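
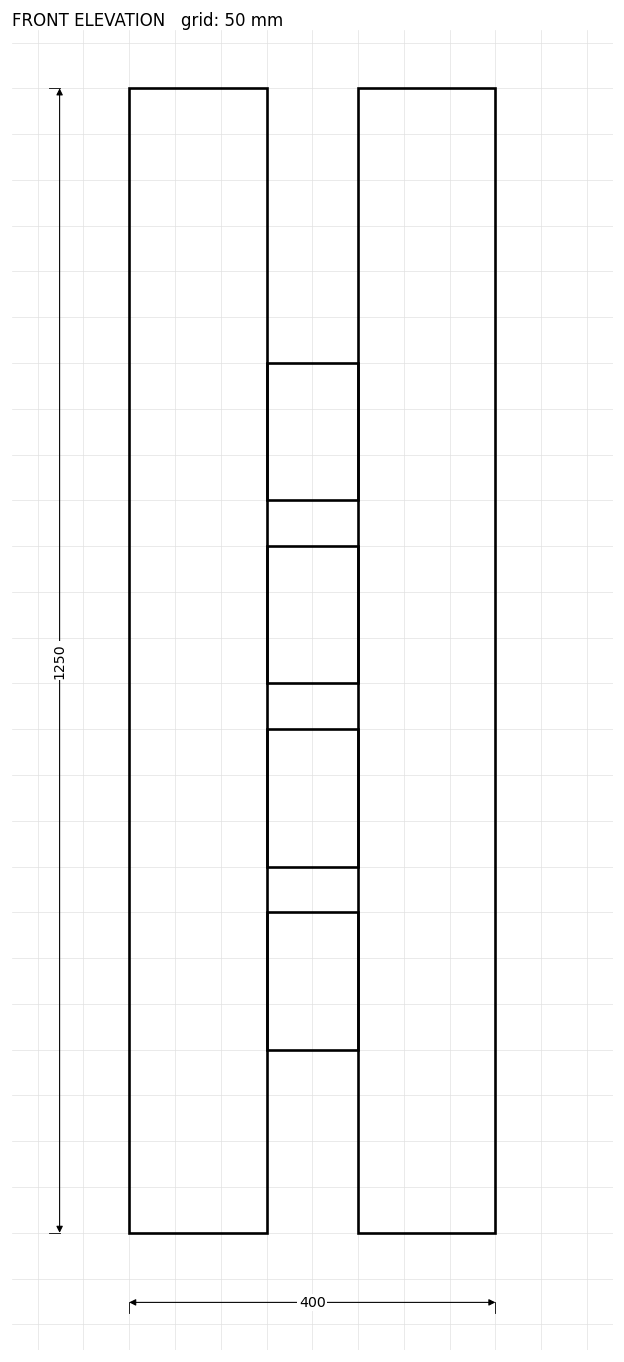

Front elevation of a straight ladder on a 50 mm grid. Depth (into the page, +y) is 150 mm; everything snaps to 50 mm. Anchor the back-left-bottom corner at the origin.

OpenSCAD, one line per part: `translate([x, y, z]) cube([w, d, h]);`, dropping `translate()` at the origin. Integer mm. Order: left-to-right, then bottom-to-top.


cube([150, 150, 1250]);
translate([150, 0, 200]) cube([100, 150, 150]);
translate([150, 0, 400]) cube([100, 150, 150]);
translate([150, 0, 600]) cube([100, 150, 150]);
translate([150, 0, 800]) cube([100, 150, 150]);
translate([250, 0, 0]) cube([150, 150, 1250]);


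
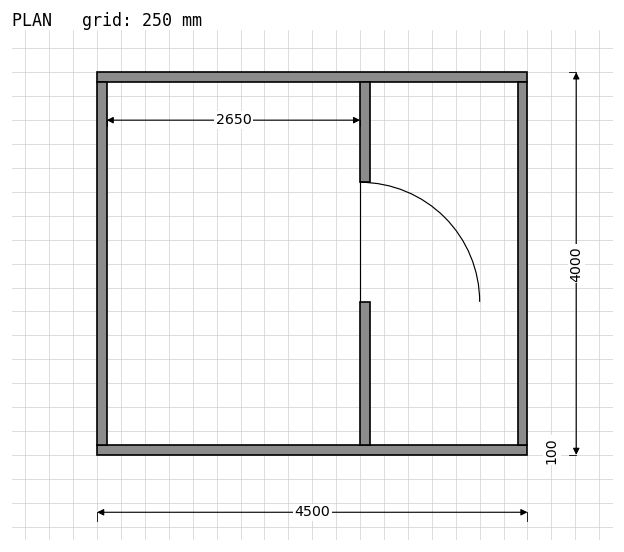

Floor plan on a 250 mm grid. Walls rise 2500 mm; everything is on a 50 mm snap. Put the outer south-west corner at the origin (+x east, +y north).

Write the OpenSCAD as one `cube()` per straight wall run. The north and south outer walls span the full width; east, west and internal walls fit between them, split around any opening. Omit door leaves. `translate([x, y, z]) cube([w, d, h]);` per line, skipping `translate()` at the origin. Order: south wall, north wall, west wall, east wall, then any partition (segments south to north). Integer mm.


cube([4500, 100, 2500]);
translate([0, 3900, 0]) cube([4500, 100, 2500]);
translate([0, 100, 0]) cube([100, 3800, 2500]);
translate([4400, 100, 0]) cube([100, 3800, 2500]);
translate([2750, 100, 0]) cube([100, 1500, 2500]);
translate([2750, 2850, 0]) cube([100, 1050, 2500]);


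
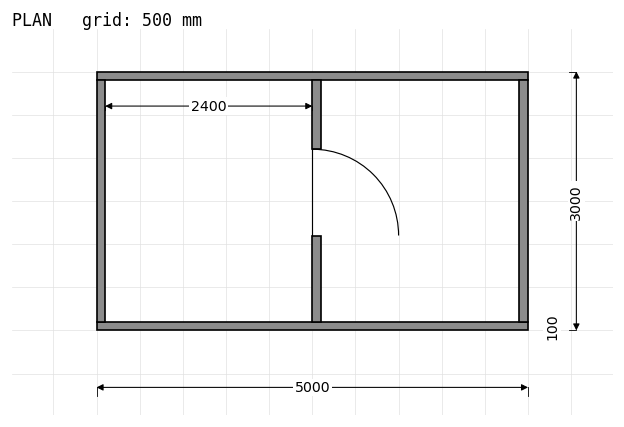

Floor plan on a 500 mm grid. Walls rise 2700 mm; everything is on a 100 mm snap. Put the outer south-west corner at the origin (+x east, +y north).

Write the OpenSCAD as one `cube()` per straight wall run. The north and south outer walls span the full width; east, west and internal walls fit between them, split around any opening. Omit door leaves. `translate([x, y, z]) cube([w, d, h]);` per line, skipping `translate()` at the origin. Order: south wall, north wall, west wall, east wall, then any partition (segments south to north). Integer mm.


cube([5000, 100, 2700]);
translate([0, 2900, 0]) cube([5000, 100, 2700]);
translate([0, 100, 0]) cube([100, 2800, 2700]);
translate([4900, 100, 0]) cube([100, 2800, 2700]);
translate([2500, 100, 0]) cube([100, 1000, 2700]);
translate([2500, 2100, 0]) cube([100, 800, 2700]);


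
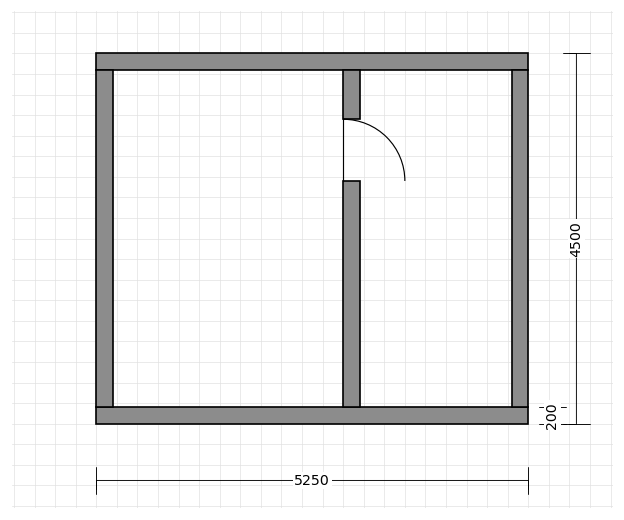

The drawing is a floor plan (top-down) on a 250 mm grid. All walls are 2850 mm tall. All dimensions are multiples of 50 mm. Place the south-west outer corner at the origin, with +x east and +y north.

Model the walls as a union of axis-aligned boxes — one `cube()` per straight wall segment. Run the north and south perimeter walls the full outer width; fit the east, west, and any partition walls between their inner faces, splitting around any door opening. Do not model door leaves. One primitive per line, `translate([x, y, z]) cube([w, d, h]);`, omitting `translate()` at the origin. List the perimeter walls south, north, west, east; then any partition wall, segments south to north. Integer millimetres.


cube([5250, 200, 2850]);
translate([0, 4300, 0]) cube([5250, 200, 2850]);
translate([0, 200, 0]) cube([200, 4100, 2850]);
translate([5050, 200, 0]) cube([200, 4100, 2850]);
translate([3000, 200, 0]) cube([200, 2750, 2850]);
translate([3000, 3700, 0]) cube([200, 600, 2850]);


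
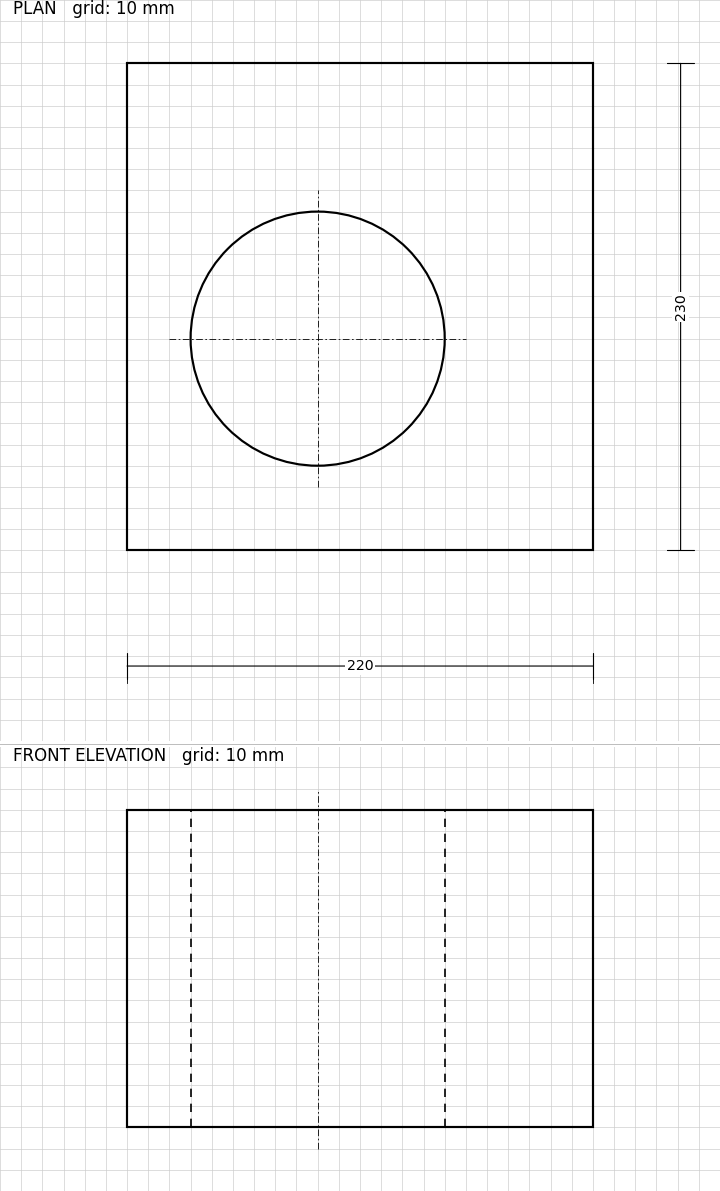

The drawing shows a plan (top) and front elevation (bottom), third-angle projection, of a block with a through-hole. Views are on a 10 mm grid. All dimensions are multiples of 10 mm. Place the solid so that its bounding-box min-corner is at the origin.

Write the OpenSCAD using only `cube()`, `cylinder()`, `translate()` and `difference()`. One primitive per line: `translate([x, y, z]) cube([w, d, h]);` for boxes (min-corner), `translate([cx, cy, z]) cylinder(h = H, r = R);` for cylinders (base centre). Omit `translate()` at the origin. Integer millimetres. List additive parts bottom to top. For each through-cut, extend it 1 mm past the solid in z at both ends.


difference() {
  cube([220, 230, 150]);
  translate([90, 100, -1]) cylinder(h = 152, r = 60);
}


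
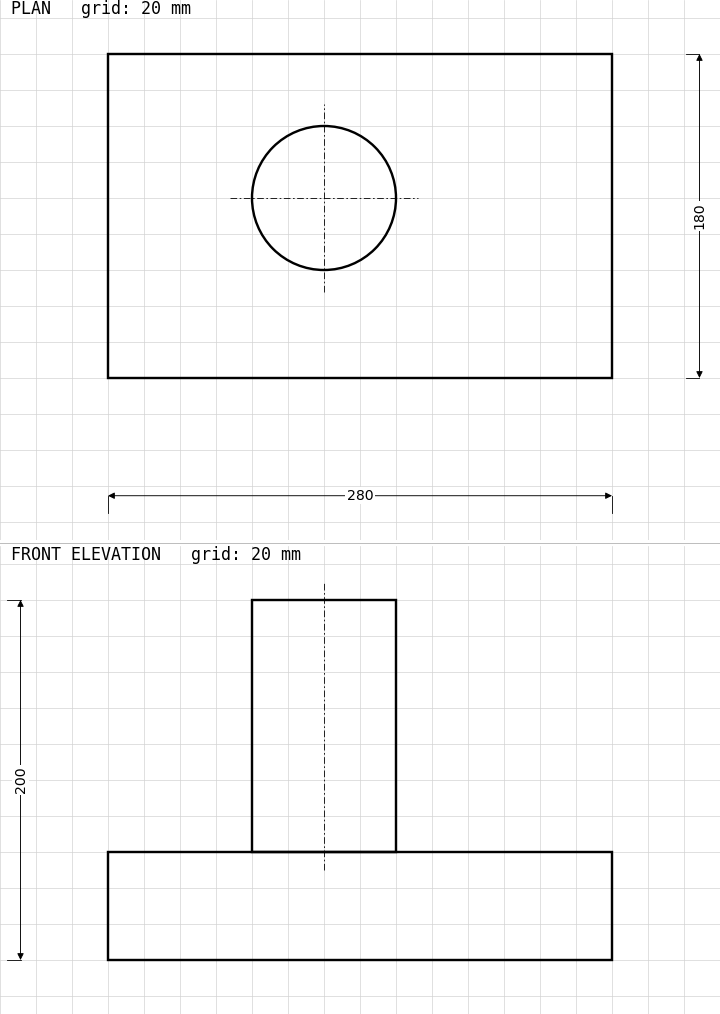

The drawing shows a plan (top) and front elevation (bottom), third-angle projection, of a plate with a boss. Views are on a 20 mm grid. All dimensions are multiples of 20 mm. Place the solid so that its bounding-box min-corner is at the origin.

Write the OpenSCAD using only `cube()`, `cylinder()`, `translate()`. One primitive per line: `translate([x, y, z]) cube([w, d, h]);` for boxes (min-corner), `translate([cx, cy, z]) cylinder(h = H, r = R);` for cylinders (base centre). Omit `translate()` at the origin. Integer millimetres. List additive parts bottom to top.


cube([280, 180, 60]);
translate([120, 100, 60]) cylinder(h = 140, r = 40);


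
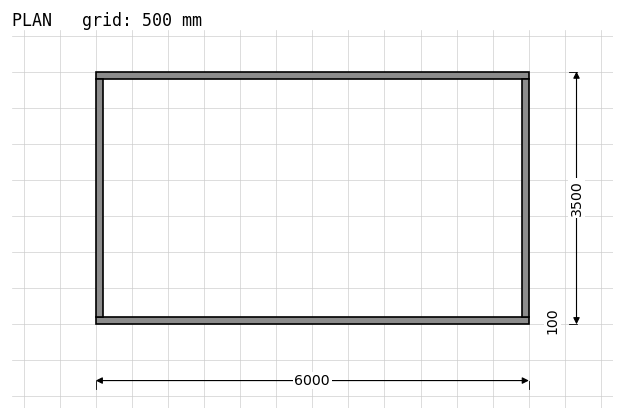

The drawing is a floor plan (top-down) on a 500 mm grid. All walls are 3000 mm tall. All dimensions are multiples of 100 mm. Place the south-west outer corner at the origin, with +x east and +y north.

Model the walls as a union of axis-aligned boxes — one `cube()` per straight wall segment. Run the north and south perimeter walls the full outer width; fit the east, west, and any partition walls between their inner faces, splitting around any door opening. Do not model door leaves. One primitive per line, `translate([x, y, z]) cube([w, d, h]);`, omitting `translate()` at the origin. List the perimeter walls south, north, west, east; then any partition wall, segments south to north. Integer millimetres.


cube([6000, 100, 3000]);
translate([0, 3400, 0]) cube([6000, 100, 3000]);
translate([0, 100, 0]) cube([100, 3300, 3000]);
translate([5900, 100, 0]) cube([100, 3300, 3000]);


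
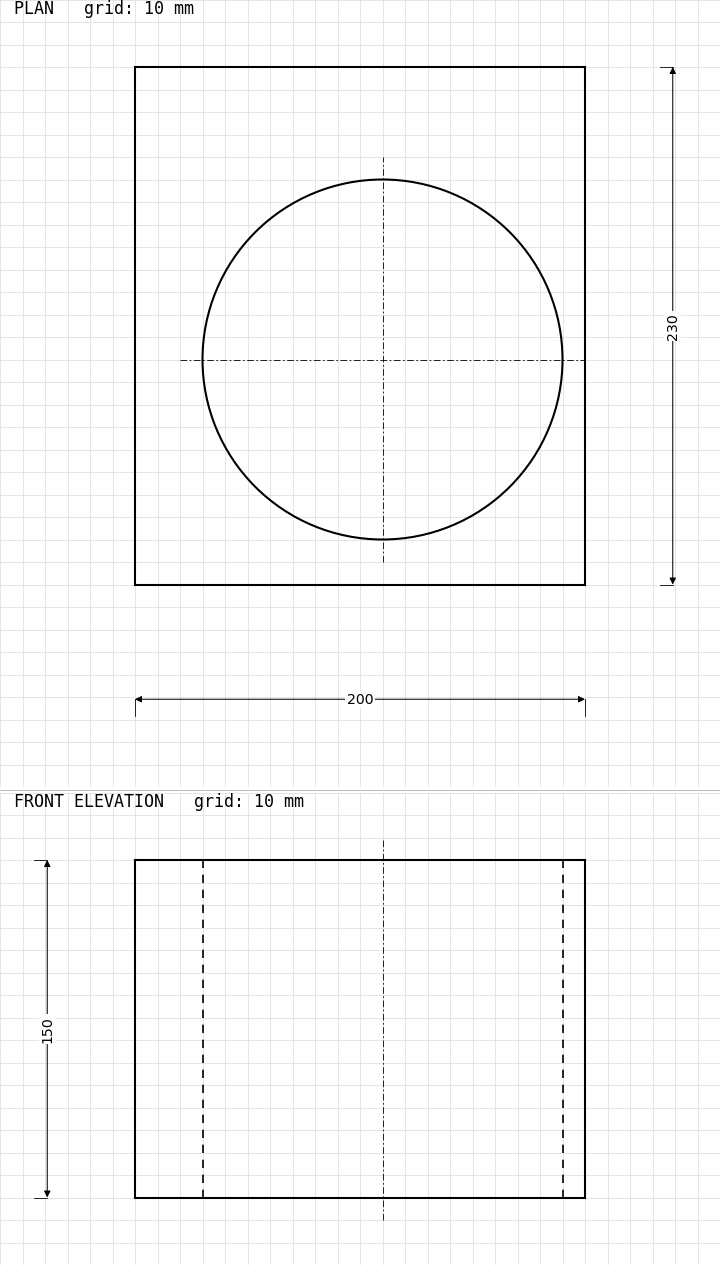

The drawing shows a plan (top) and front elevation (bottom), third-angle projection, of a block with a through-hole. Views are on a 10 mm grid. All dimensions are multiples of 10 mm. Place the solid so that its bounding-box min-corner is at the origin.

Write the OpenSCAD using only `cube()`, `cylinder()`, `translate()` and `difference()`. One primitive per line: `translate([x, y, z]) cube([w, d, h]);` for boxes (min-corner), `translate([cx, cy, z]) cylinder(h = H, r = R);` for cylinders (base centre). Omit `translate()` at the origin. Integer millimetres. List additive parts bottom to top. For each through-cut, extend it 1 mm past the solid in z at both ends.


difference() {
  cube([200, 230, 150]);
  translate([110, 100, -1]) cylinder(h = 152, r = 80);
}


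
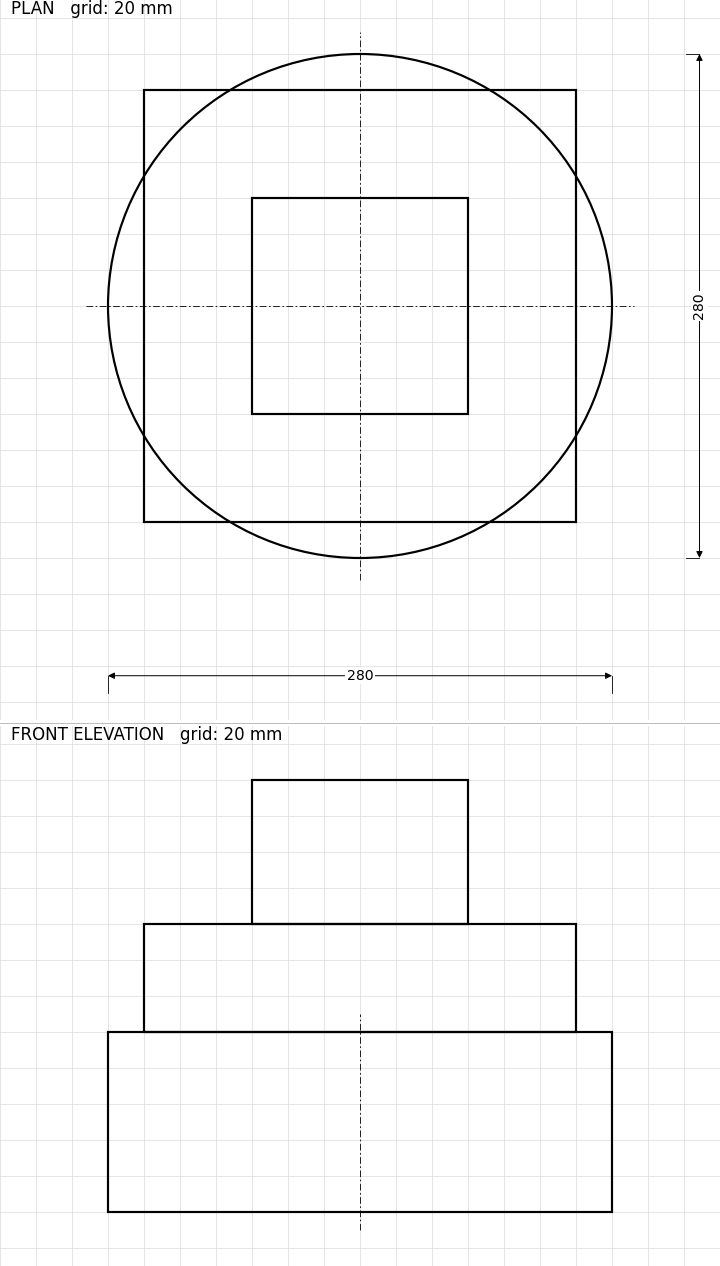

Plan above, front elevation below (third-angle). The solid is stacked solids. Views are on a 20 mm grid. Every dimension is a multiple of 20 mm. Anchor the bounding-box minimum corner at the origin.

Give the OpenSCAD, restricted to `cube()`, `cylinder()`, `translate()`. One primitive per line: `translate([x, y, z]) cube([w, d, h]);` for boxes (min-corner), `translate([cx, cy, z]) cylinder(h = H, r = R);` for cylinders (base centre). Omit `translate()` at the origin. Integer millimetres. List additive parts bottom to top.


translate([140, 140, 0]) cylinder(h = 100, r = 140);
translate([20, 20, 100]) cube([240, 240, 60]);
translate([80, 80, 160]) cube([120, 120, 80]);


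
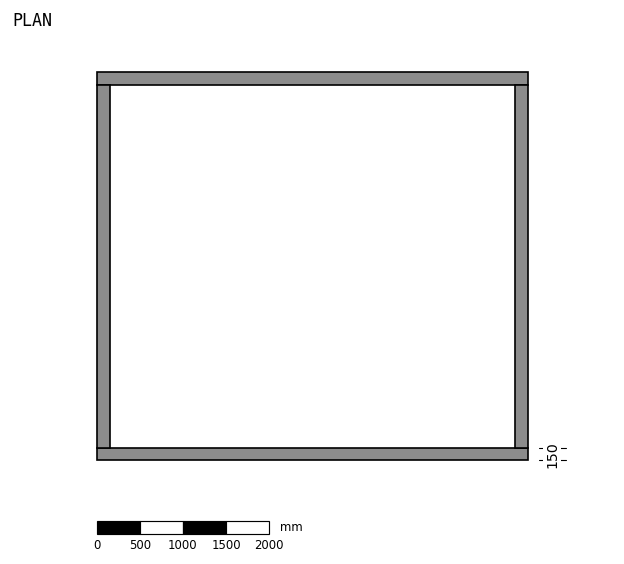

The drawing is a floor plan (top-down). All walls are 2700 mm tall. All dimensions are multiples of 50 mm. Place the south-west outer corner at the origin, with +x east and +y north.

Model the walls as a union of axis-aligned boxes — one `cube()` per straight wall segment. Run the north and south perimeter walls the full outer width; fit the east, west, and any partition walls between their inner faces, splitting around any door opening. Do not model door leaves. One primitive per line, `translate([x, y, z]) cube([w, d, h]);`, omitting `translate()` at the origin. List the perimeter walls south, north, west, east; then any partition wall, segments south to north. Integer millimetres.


cube([5000, 150, 2700]);
translate([0, 4350, 0]) cube([5000, 150, 2700]);
translate([0, 150, 0]) cube([150, 4200, 2700]);
translate([4850, 150, 0]) cube([150, 4200, 2700]);


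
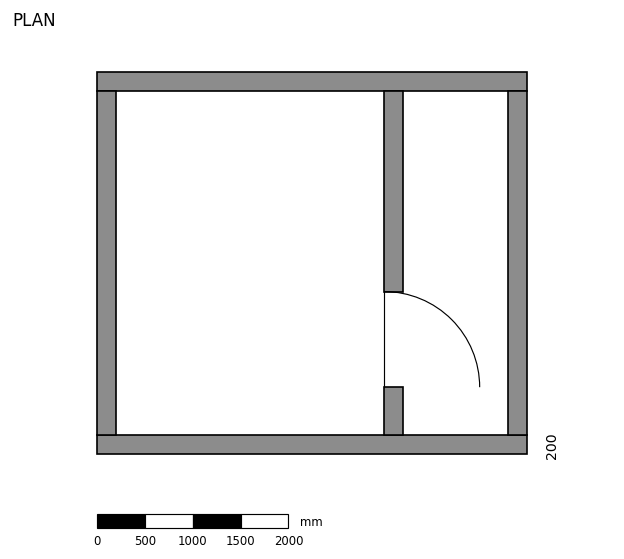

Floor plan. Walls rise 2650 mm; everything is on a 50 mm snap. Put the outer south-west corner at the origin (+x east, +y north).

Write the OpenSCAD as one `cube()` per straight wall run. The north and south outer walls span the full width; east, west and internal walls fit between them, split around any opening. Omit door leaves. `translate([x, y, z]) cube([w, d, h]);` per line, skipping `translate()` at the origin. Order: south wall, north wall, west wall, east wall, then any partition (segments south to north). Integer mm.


cube([4500, 200, 2650]);
translate([0, 3800, 0]) cube([4500, 200, 2650]);
translate([0, 200, 0]) cube([200, 3600, 2650]);
translate([4300, 200, 0]) cube([200, 3600, 2650]);
translate([3000, 200, 0]) cube([200, 500, 2650]);
translate([3000, 1700, 0]) cube([200, 2100, 2650]);


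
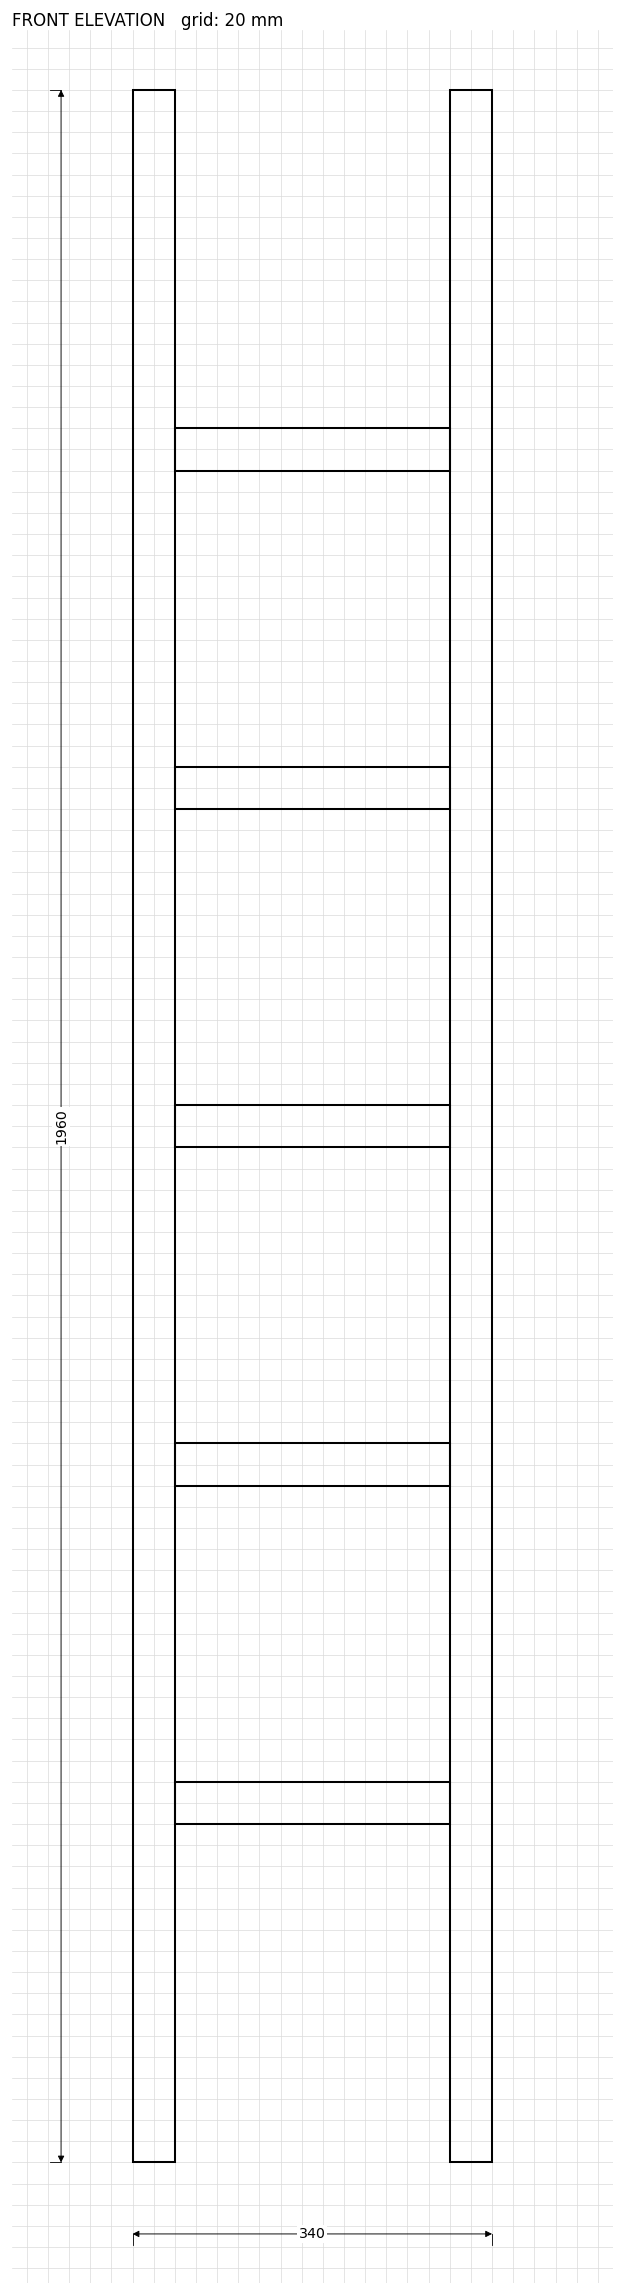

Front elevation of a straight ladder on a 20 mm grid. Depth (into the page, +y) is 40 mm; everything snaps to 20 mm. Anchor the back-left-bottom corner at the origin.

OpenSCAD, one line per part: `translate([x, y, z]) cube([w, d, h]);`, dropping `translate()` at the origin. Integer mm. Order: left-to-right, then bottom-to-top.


cube([40, 40, 1960]);
translate([40, 0, 320]) cube([260, 40, 40]);
translate([40, 0, 640]) cube([260, 40, 40]);
translate([40, 0, 960]) cube([260, 40, 40]);
translate([40, 0, 1280]) cube([260, 40, 40]);
translate([40, 0, 1600]) cube([260, 40, 40]);
translate([300, 0, 0]) cube([40, 40, 1960]);


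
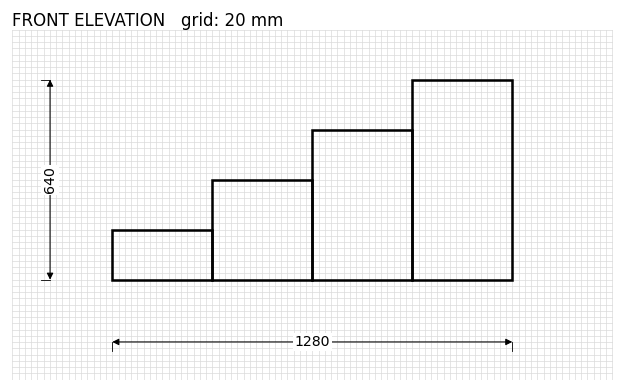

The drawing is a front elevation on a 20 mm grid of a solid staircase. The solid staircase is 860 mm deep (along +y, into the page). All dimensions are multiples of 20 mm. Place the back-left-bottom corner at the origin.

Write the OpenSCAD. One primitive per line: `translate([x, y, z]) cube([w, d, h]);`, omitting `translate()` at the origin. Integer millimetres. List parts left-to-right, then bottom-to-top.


cube([320, 860, 160]);
translate([320, 0, 0]) cube([320, 860, 320]);
translate([640, 0, 0]) cube([320, 860, 480]);
translate([960, 0, 0]) cube([320, 860, 640]);


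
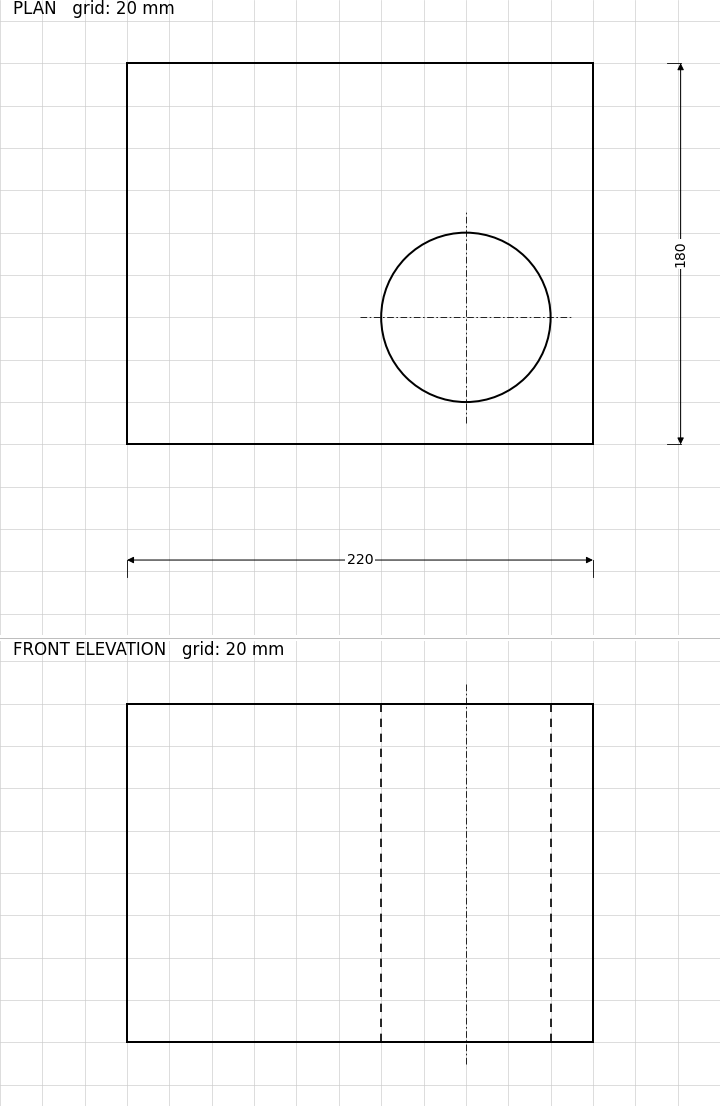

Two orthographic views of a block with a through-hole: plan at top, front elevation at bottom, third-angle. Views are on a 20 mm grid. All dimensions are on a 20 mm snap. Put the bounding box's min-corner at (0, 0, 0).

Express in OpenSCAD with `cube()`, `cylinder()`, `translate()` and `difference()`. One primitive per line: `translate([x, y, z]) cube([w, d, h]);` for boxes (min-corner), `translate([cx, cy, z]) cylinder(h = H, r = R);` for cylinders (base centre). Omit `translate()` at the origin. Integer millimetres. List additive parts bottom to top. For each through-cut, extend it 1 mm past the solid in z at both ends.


difference() {
  cube([220, 180, 160]);
  translate([160, 60, -1]) cylinder(h = 162, r = 40);
}


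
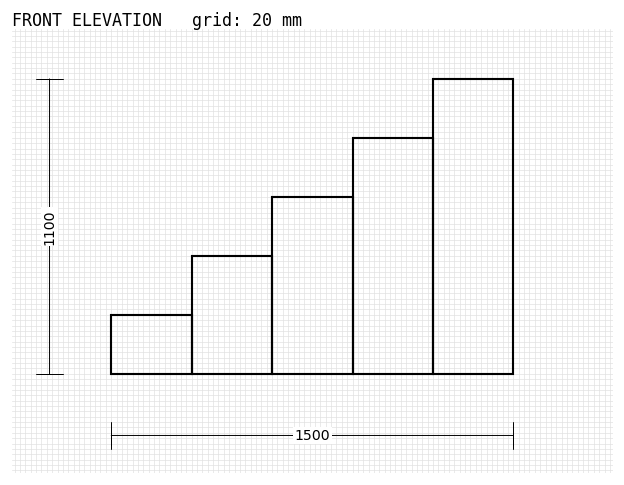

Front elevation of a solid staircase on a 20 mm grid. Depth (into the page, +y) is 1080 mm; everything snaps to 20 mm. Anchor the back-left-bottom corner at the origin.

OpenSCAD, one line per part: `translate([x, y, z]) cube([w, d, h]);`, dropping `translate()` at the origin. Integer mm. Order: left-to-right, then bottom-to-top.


cube([300, 1080, 220]);
translate([300, 0, 0]) cube([300, 1080, 440]);
translate([600, 0, 0]) cube([300, 1080, 660]);
translate([900, 0, 0]) cube([300, 1080, 880]);
translate([1200, 0, 0]) cube([300, 1080, 1100]);


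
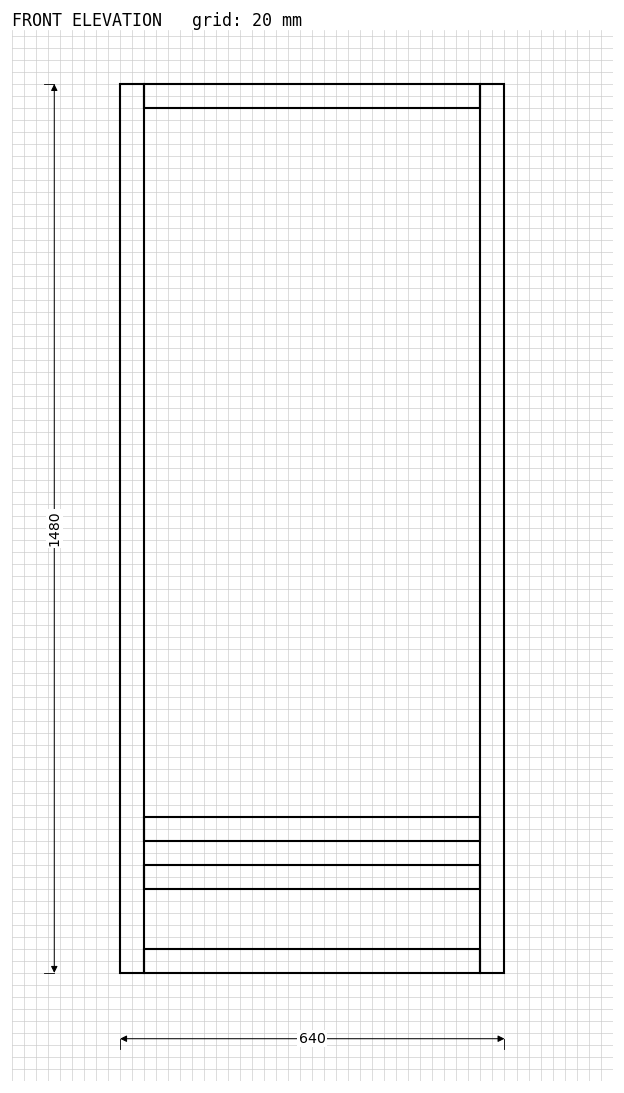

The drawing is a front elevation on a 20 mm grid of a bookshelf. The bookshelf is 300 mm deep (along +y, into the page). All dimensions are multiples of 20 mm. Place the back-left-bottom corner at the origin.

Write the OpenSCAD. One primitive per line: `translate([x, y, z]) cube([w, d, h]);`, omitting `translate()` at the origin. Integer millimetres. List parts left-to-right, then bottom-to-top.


cube([40, 300, 1480]);
translate([40, 0, 0]) cube([560, 300, 40]);
translate([40, 0, 140]) cube([560, 300, 40]);
translate([40, 0, 220]) cube([560, 300, 40]);
translate([40, 0, 1440]) cube([560, 300, 40]);
translate([600, 0, 0]) cube([40, 300, 1480]);


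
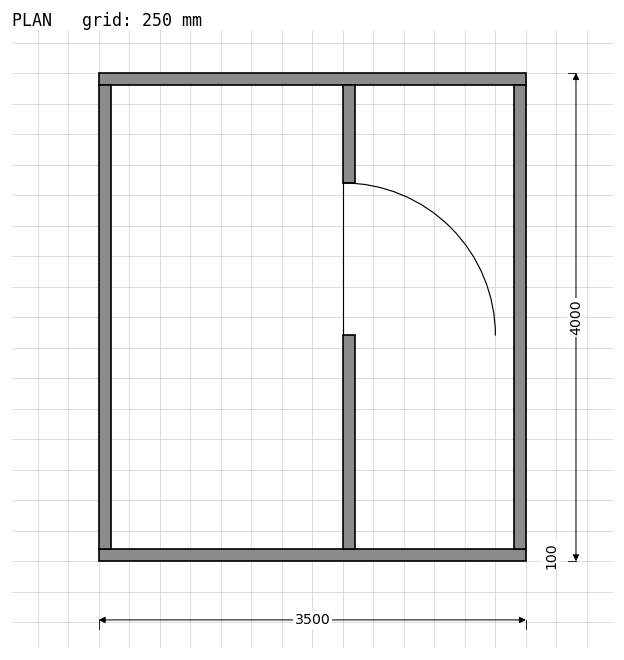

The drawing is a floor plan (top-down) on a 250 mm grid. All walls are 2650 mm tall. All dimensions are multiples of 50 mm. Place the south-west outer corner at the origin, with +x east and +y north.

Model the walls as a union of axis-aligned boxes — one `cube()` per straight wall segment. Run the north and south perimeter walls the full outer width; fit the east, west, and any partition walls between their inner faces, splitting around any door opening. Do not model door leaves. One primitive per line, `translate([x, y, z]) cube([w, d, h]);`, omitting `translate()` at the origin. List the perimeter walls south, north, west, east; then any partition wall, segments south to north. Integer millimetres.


cube([3500, 100, 2650]);
translate([0, 3900, 0]) cube([3500, 100, 2650]);
translate([0, 100, 0]) cube([100, 3800, 2650]);
translate([3400, 100, 0]) cube([100, 3800, 2650]);
translate([2000, 100, 0]) cube([100, 1750, 2650]);
translate([2000, 3100, 0]) cube([100, 800, 2650]);


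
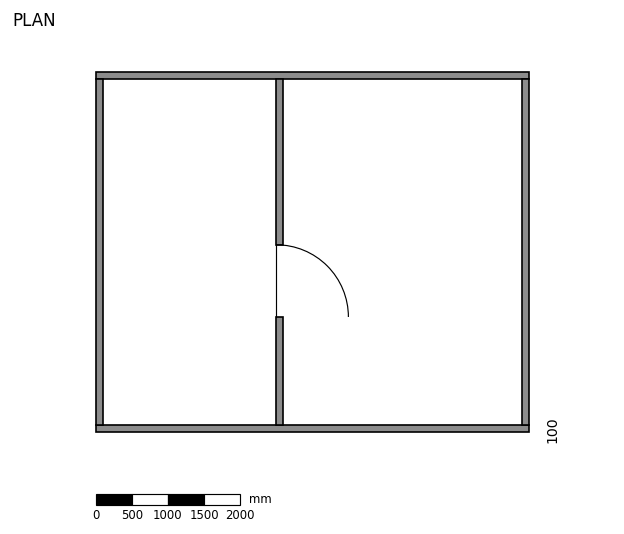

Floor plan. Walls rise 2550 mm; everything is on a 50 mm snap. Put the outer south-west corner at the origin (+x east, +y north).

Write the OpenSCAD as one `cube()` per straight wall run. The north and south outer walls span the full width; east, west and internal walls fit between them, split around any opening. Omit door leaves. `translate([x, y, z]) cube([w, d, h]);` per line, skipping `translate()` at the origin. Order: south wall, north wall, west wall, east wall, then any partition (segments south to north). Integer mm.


cube([6000, 100, 2550]);
translate([0, 4900, 0]) cube([6000, 100, 2550]);
translate([0, 100, 0]) cube([100, 4800, 2550]);
translate([5900, 100, 0]) cube([100, 4800, 2550]);
translate([2500, 100, 0]) cube([100, 1500, 2550]);
translate([2500, 2600, 0]) cube([100, 2300, 2550]);


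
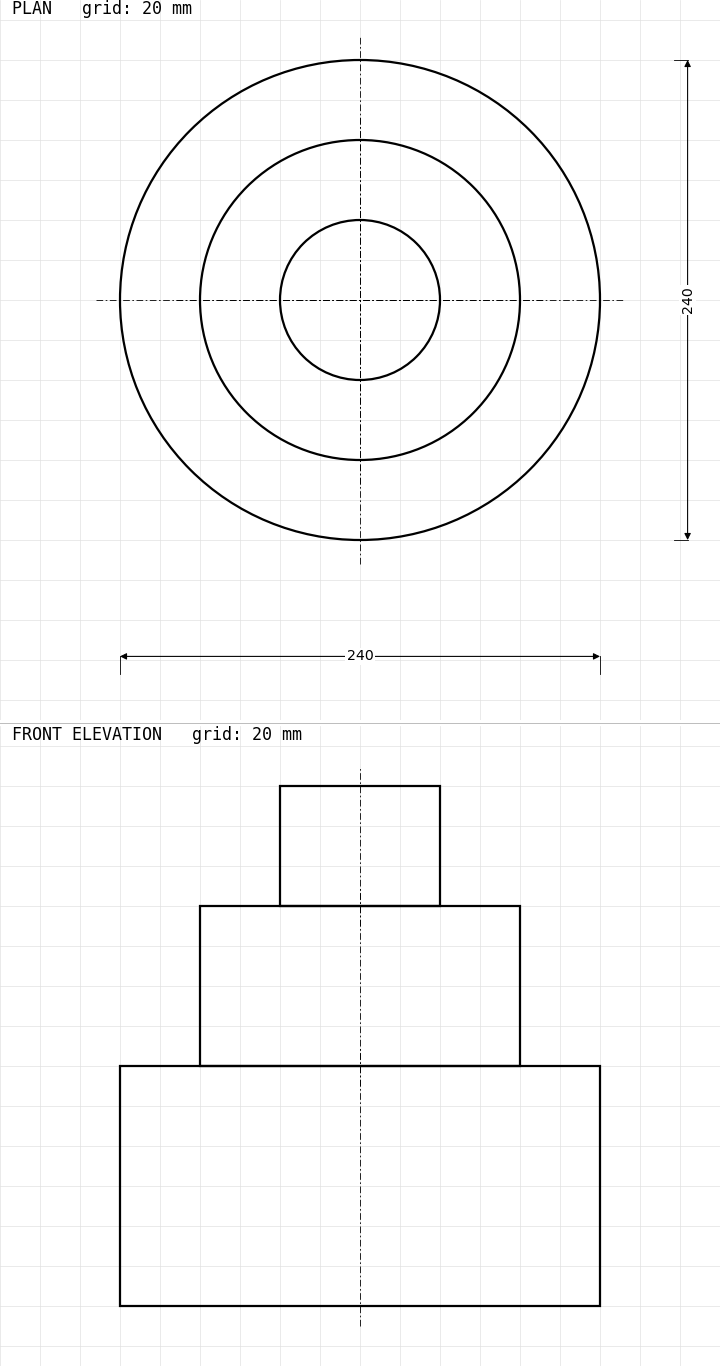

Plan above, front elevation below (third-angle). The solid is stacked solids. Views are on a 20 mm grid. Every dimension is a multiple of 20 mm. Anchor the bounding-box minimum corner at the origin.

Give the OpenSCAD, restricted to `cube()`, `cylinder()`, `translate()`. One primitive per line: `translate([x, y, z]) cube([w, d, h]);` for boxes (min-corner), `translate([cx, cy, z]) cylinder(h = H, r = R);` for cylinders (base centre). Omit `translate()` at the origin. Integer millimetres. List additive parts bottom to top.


translate([120, 120, 0]) cylinder(h = 120, r = 120);
translate([120, 120, 120]) cylinder(h = 80, r = 80);
translate([120, 120, 200]) cylinder(h = 60, r = 40);


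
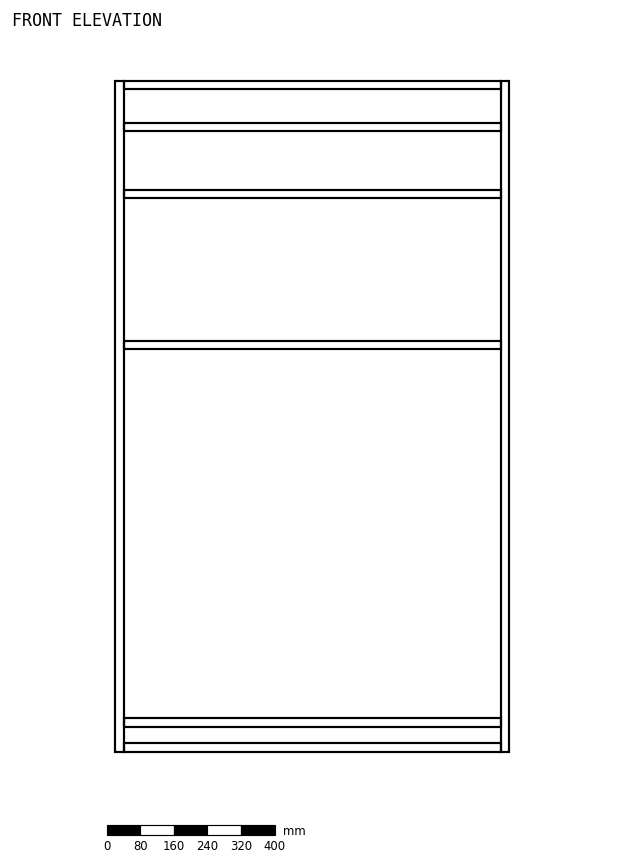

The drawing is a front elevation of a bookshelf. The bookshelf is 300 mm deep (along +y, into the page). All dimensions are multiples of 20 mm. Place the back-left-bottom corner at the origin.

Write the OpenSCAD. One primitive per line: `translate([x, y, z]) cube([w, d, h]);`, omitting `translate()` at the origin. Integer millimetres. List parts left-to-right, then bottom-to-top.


cube([20, 300, 1600]);
translate([20, 0, 0]) cube([900, 300, 20]);
translate([20, 0, 60]) cube([900, 300, 20]);
translate([20, 0, 960]) cube([900, 300, 20]);
translate([20, 0, 1320]) cube([900, 300, 20]);
translate([20, 0, 1480]) cube([900, 300, 20]);
translate([20, 0, 1580]) cube([900, 300, 20]);
translate([920, 0, 0]) cube([20, 300, 1600]);


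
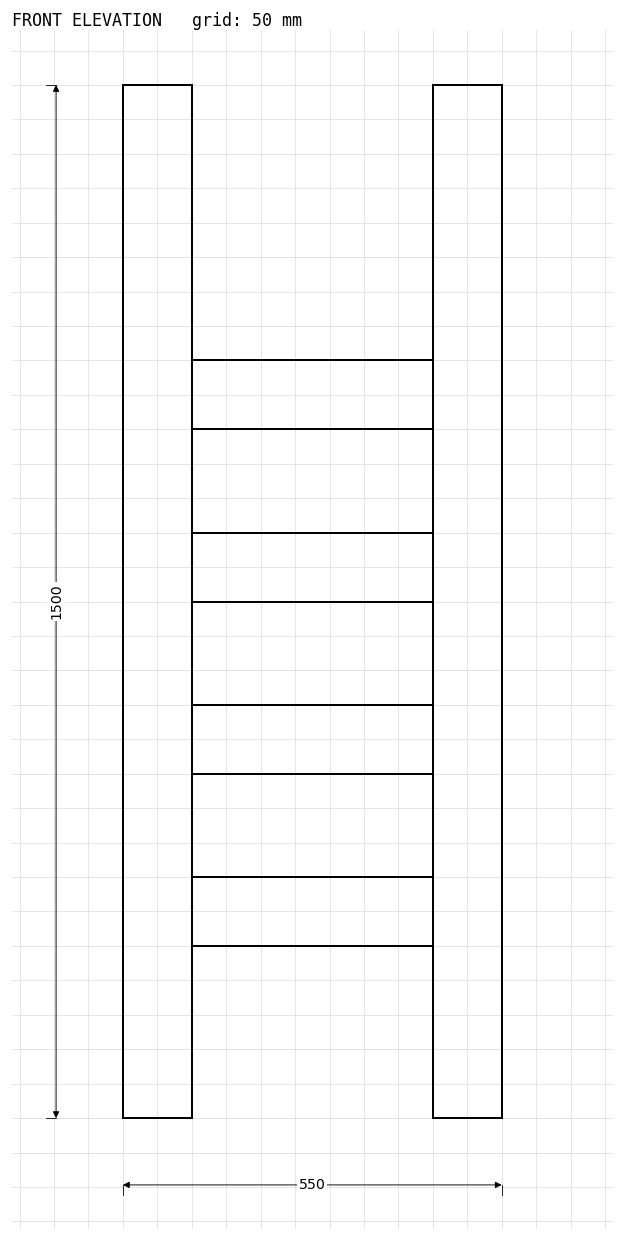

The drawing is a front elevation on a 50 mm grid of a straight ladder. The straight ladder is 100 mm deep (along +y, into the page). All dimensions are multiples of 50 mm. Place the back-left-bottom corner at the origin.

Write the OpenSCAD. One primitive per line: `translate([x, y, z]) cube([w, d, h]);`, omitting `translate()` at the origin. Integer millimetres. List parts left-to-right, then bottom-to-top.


cube([100, 100, 1500]);
translate([100, 0, 250]) cube([350, 100, 100]);
translate([100, 0, 500]) cube([350, 100, 100]);
translate([100, 0, 750]) cube([350, 100, 100]);
translate([100, 0, 1000]) cube([350, 100, 100]);
translate([450, 0, 0]) cube([100, 100, 1500]);


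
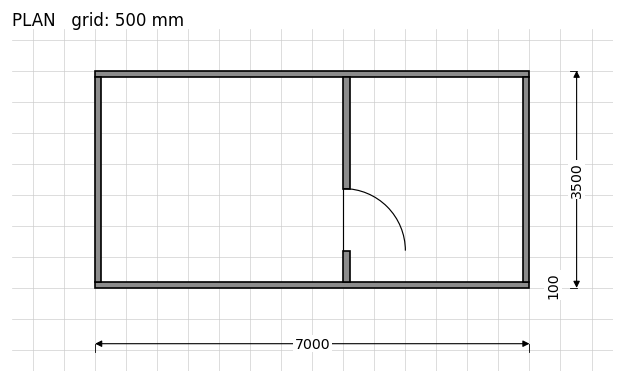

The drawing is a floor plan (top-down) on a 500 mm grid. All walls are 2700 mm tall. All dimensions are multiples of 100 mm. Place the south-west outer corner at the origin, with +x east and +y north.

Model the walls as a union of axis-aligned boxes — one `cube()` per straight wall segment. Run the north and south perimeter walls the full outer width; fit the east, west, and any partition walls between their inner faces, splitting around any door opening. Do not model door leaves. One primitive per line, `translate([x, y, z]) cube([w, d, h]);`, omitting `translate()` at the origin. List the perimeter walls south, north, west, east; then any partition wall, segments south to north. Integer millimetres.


cube([7000, 100, 2700]);
translate([0, 3400, 0]) cube([7000, 100, 2700]);
translate([0, 100, 0]) cube([100, 3300, 2700]);
translate([6900, 100, 0]) cube([100, 3300, 2700]);
translate([4000, 100, 0]) cube([100, 500, 2700]);
translate([4000, 1600, 0]) cube([100, 1800, 2700]);


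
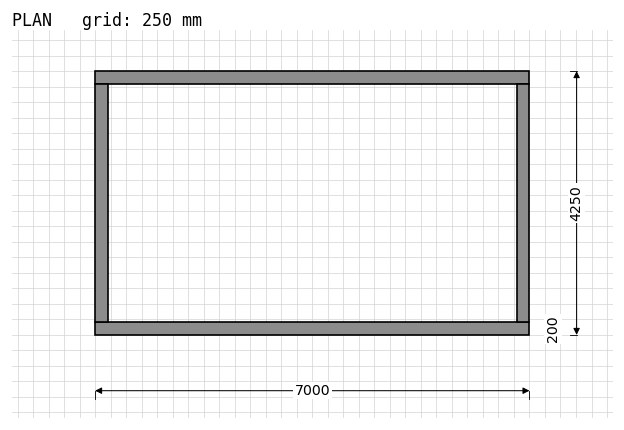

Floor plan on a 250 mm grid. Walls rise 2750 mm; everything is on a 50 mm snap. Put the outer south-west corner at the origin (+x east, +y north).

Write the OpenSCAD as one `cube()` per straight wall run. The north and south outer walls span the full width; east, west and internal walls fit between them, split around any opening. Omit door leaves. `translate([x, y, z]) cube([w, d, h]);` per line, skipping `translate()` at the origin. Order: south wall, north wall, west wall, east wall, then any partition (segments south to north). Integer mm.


cube([7000, 200, 2750]);
translate([0, 4050, 0]) cube([7000, 200, 2750]);
translate([0, 200, 0]) cube([200, 3850, 2750]);
translate([6800, 200, 0]) cube([200, 3850, 2750]);


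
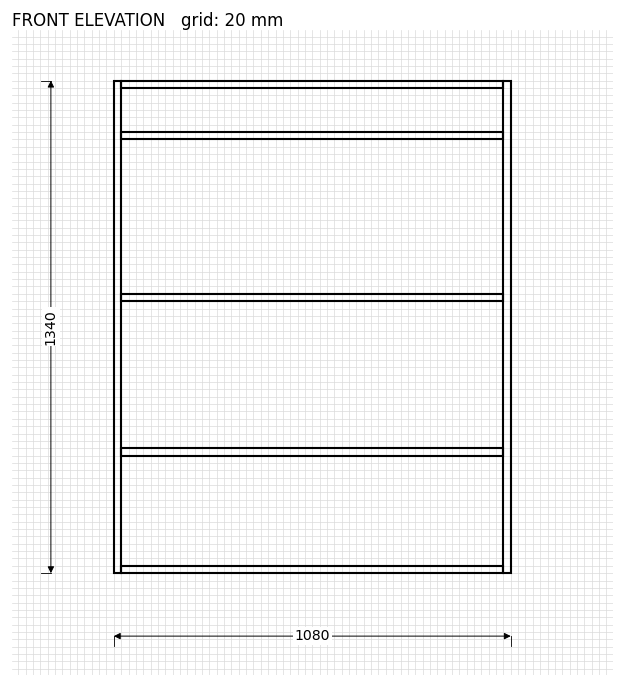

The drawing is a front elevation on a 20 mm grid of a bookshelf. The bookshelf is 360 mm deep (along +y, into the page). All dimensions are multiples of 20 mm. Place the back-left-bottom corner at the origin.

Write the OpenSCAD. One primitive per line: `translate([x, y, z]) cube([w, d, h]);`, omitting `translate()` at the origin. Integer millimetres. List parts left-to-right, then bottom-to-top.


cube([20, 360, 1340]);
translate([20, 0, 0]) cube([1040, 360, 20]);
translate([20, 0, 320]) cube([1040, 360, 20]);
translate([20, 0, 740]) cube([1040, 360, 20]);
translate([20, 0, 1180]) cube([1040, 360, 20]);
translate([20, 0, 1320]) cube([1040, 360, 20]);
translate([1060, 0, 0]) cube([20, 360, 1340]);


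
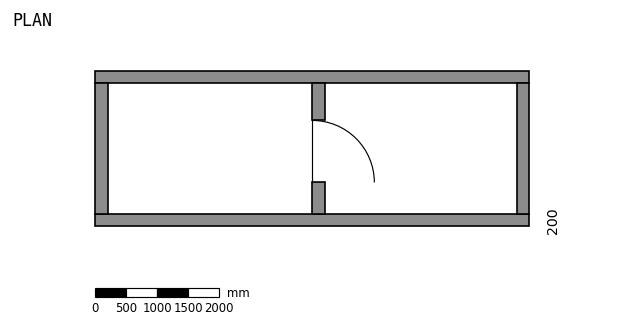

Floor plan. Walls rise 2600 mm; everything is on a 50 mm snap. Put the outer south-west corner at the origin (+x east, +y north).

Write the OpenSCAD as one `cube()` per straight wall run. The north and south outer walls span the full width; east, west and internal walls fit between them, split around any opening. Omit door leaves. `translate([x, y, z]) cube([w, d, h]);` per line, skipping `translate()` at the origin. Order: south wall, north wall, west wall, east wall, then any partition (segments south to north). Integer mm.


cube([7000, 200, 2600]);
translate([0, 2300, 0]) cube([7000, 200, 2600]);
translate([0, 200, 0]) cube([200, 2100, 2600]);
translate([6800, 200, 0]) cube([200, 2100, 2600]);
translate([3500, 200, 0]) cube([200, 500, 2600]);
translate([3500, 1700, 0]) cube([200, 600, 2600]);


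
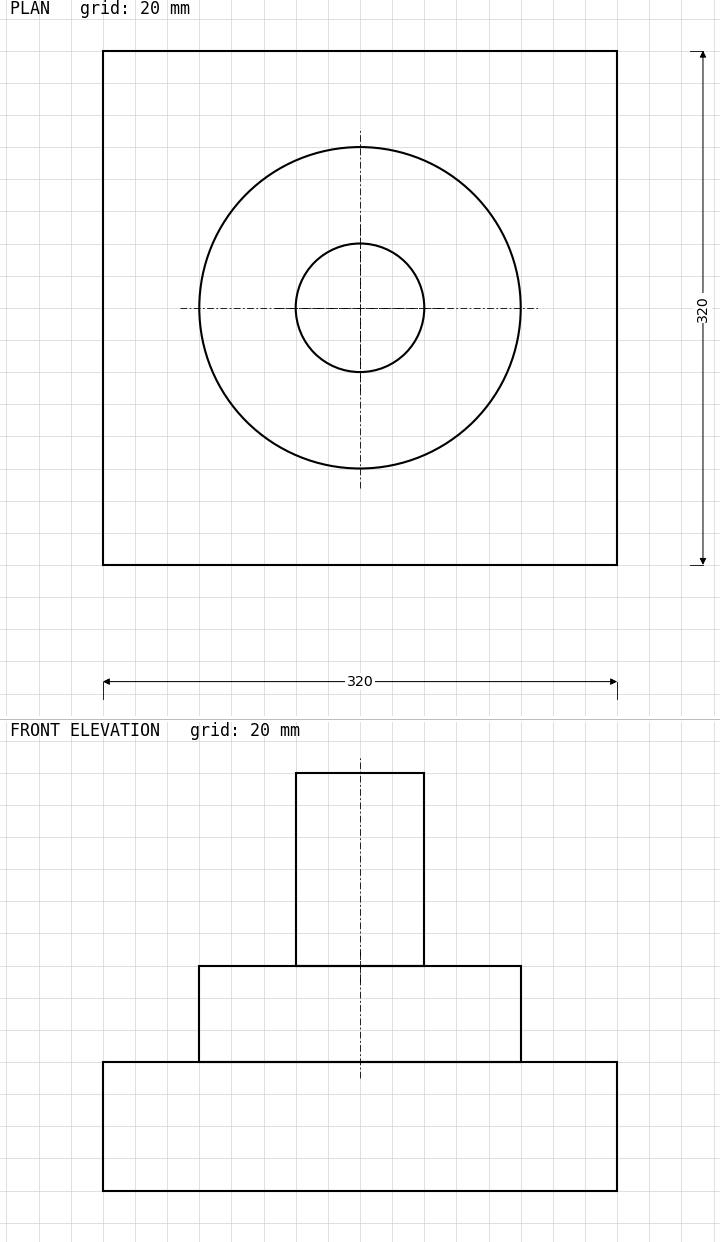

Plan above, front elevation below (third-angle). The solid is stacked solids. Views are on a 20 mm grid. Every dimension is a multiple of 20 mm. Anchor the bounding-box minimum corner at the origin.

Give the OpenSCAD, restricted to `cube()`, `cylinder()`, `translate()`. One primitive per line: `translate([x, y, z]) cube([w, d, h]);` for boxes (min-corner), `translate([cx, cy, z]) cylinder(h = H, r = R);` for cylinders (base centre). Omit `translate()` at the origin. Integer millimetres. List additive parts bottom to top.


cube([320, 320, 80]);
translate([160, 160, 80]) cylinder(h = 60, r = 100);
translate([160, 160, 140]) cylinder(h = 120, r = 40);


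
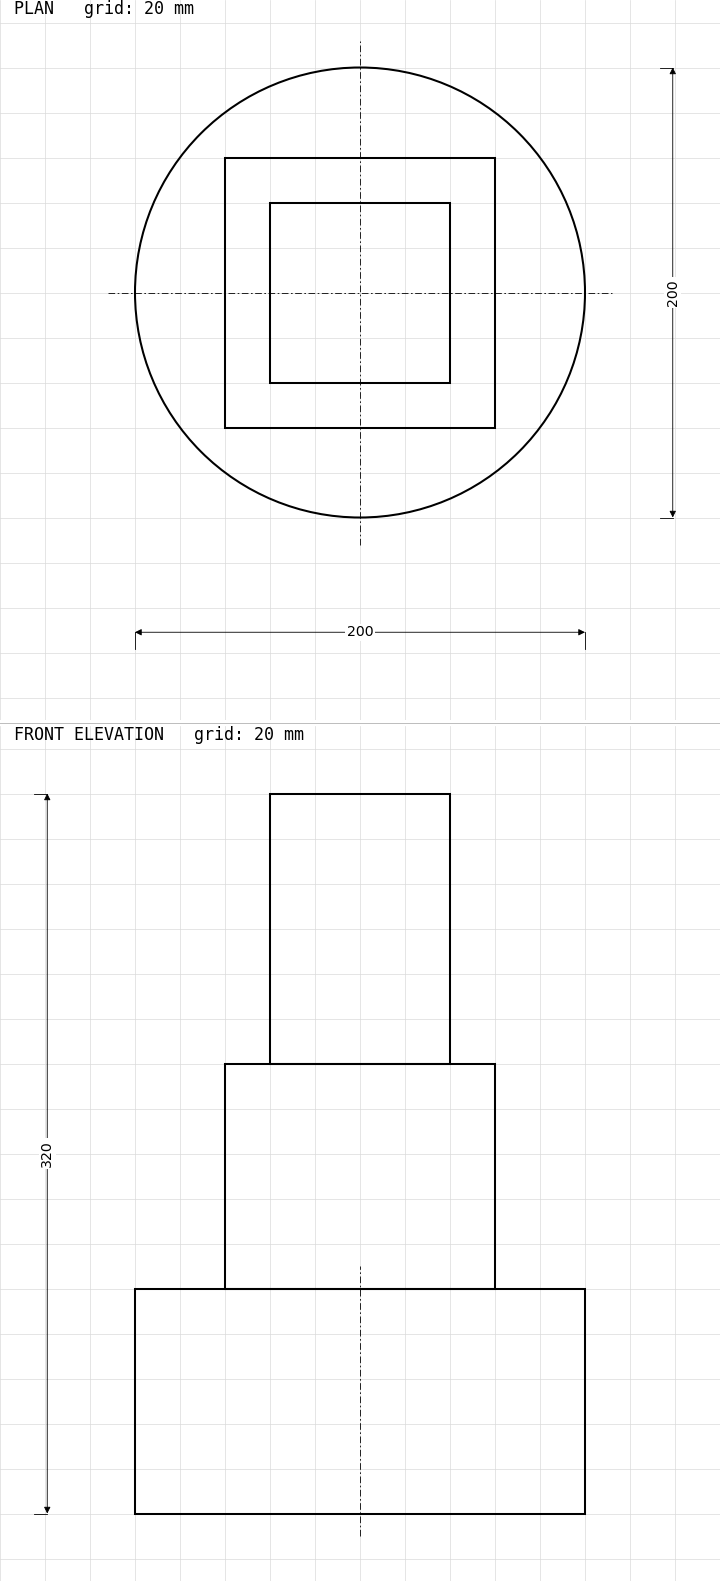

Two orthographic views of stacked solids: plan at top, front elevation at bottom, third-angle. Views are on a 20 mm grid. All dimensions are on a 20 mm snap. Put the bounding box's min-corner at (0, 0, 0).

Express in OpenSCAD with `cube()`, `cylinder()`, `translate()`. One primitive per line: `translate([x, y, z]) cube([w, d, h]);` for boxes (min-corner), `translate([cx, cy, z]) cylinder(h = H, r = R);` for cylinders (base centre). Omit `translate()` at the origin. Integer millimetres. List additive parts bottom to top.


translate([100, 100, 0]) cylinder(h = 100, r = 100);
translate([40, 40, 100]) cube([120, 120, 100]);
translate([60, 60, 200]) cube([80, 80, 120]);


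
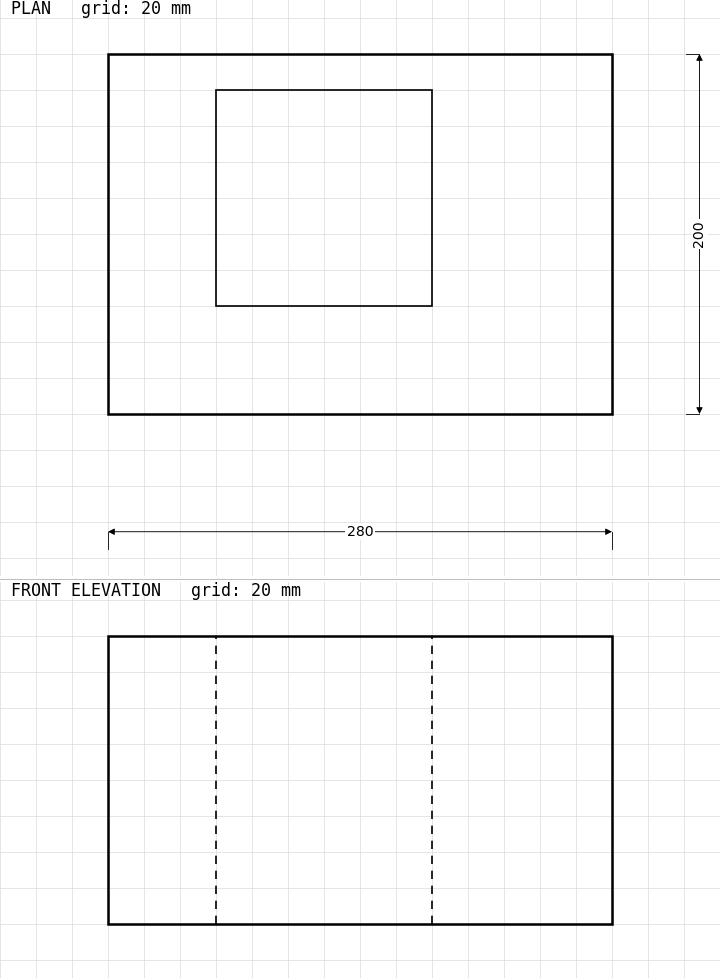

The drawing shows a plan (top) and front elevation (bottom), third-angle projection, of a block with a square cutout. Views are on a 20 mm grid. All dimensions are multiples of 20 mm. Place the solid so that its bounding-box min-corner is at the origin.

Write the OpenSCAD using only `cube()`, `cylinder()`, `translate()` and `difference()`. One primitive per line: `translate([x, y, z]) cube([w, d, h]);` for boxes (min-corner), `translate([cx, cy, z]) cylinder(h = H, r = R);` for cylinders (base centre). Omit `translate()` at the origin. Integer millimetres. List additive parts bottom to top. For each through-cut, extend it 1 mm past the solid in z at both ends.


difference() {
  cube([280, 200, 160]);
  translate([60, 60, -1]) cube([120, 120, 162]);
}


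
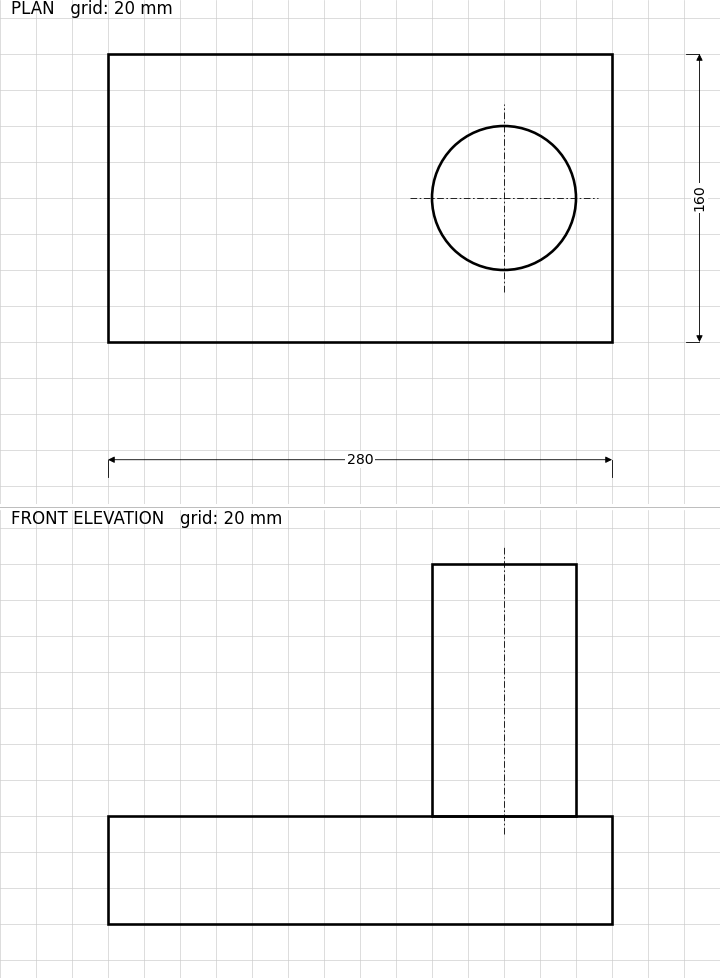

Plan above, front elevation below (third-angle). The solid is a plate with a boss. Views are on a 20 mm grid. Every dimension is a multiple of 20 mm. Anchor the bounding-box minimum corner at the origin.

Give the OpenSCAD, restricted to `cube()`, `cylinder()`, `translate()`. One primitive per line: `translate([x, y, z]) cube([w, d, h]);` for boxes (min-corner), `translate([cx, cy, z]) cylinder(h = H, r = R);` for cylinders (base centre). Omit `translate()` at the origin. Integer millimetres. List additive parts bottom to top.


cube([280, 160, 60]);
translate([220, 80, 60]) cylinder(h = 140, r = 40);


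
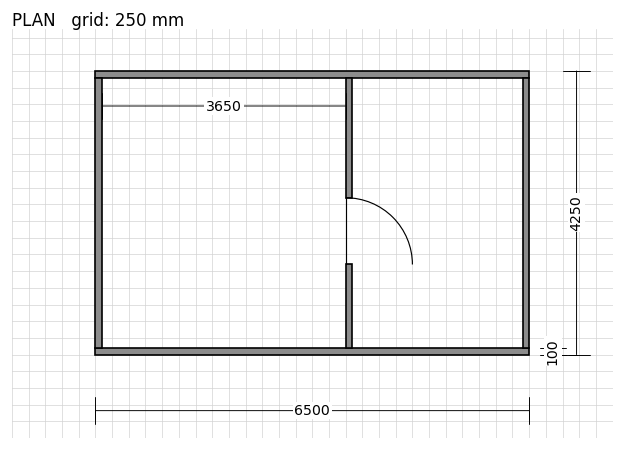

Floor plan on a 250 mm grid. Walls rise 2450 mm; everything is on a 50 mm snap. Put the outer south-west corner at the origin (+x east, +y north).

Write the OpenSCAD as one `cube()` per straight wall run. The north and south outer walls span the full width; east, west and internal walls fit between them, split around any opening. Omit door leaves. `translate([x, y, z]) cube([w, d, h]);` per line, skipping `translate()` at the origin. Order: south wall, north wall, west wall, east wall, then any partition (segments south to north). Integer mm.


cube([6500, 100, 2450]);
translate([0, 4150, 0]) cube([6500, 100, 2450]);
translate([0, 100, 0]) cube([100, 4050, 2450]);
translate([6400, 100, 0]) cube([100, 4050, 2450]);
translate([3750, 100, 0]) cube([100, 1250, 2450]);
translate([3750, 2350, 0]) cube([100, 1800, 2450]);


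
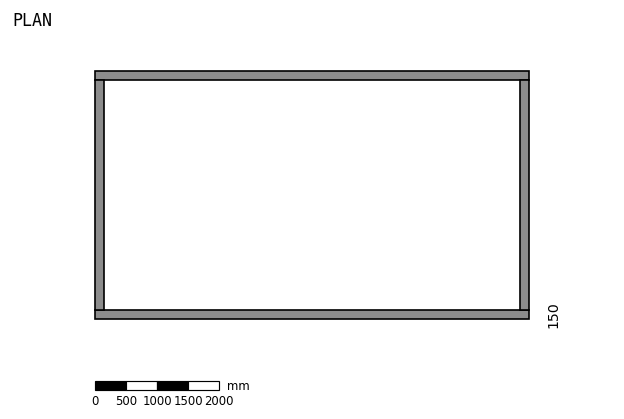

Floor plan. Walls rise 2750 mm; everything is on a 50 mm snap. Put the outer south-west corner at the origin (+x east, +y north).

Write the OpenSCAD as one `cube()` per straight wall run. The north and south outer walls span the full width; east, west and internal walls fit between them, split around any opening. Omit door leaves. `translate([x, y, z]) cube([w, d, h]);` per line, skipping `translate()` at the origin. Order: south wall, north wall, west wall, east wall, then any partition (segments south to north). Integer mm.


cube([7000, 150, 2750]);
translate([0, 3850, 0]) cube([7000, 150, 2750]);
translate([0, 150, 0]) cube([150, 3700, 2750]);
translate([6850, 150, 0]) cube([150, 3700, 2750]);


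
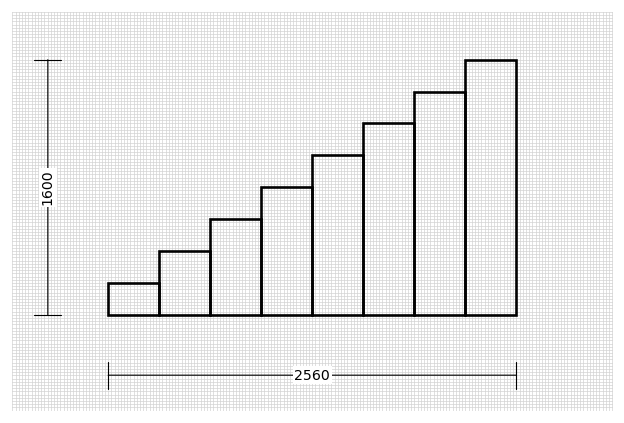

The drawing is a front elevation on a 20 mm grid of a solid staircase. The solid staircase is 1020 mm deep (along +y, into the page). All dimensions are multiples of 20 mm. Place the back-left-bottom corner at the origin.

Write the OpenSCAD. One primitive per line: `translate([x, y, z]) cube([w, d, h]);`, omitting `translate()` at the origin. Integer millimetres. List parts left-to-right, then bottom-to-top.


cube([320, 1020, 200]);
translate([320, 0, 0]) cube([320, 1020, 400]);
translate([640, 0, 0]) cube([320, 1020, 600]);
translate([960, 0, 0]) cube([320, 1020, 800]);
translate([1280, 0, 0]) cube([320, 1020, 1000]);
translate([1600, 0, 0]) cube([320, 1020, 1200]);
translate([1920, 0, 0]) cube([320, 1020, 1400]);
translate([2240, 0, 0]) cube([320, 1020, 1600]);


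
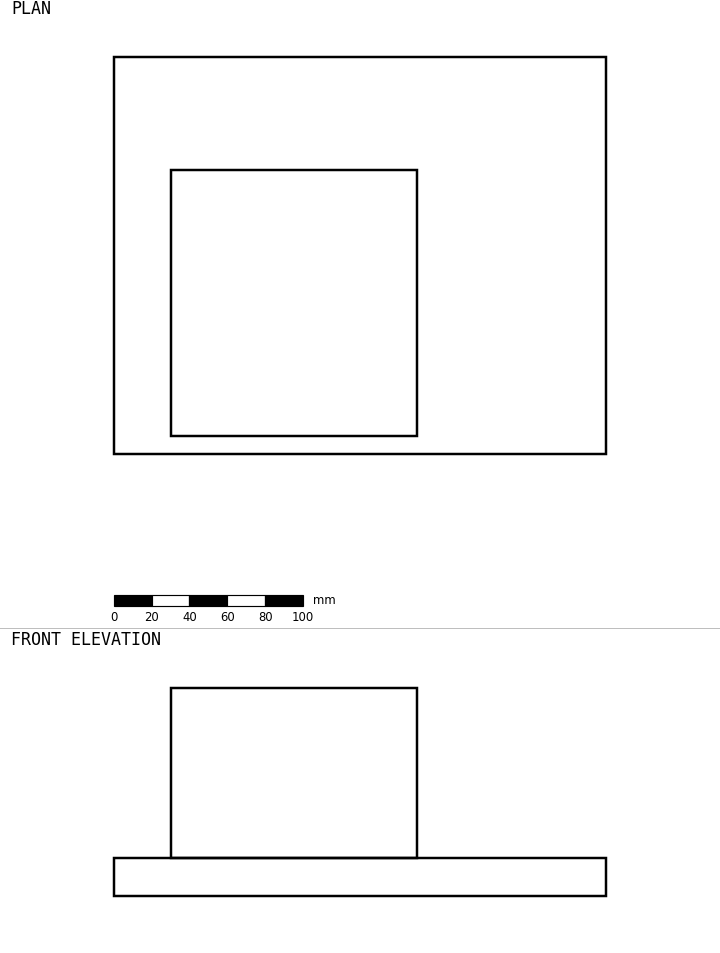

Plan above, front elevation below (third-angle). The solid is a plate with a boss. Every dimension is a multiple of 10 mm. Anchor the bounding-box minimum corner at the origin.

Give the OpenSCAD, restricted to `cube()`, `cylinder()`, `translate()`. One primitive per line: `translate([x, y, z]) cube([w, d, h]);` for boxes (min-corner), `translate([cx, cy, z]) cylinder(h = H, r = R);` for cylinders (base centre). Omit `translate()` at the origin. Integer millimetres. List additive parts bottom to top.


cube([260, 210, 20]);
translate([30, 10, 20]) cube([130, 140, 90]);


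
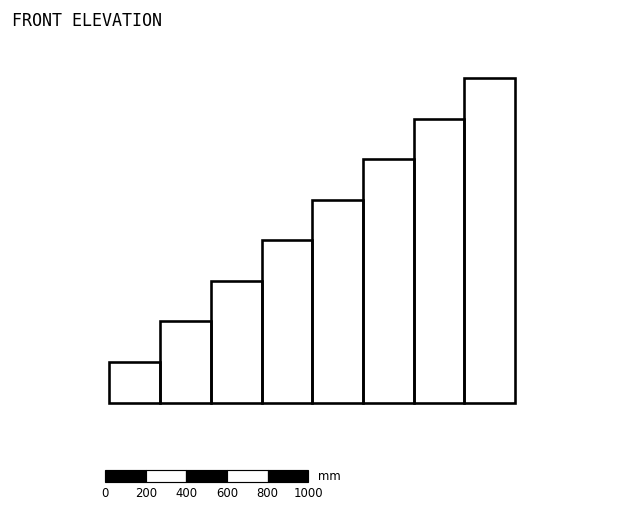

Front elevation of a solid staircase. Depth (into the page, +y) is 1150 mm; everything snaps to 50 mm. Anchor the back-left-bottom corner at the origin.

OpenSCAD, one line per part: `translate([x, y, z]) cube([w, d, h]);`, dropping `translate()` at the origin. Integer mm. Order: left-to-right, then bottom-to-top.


cube([250, 1150, 200]);
translate([250, 0, 0]) cube([250, 1150, 400]);
translate([500, 0, 0]) cube([250, 1150, 600]);
translate([750, 0, 0]) cube([250, 1150, 800]);
translate([1000, 0, 0]) cube([250, 1150, 1000]);
translate([1250, 0, 0]) cube([250, 1150, 1200]);
translate([1500, 0, 0]) cube([250, 1150, 1400]);
translate([1750, 0, 0]) cube([250, 1150, 1600]);


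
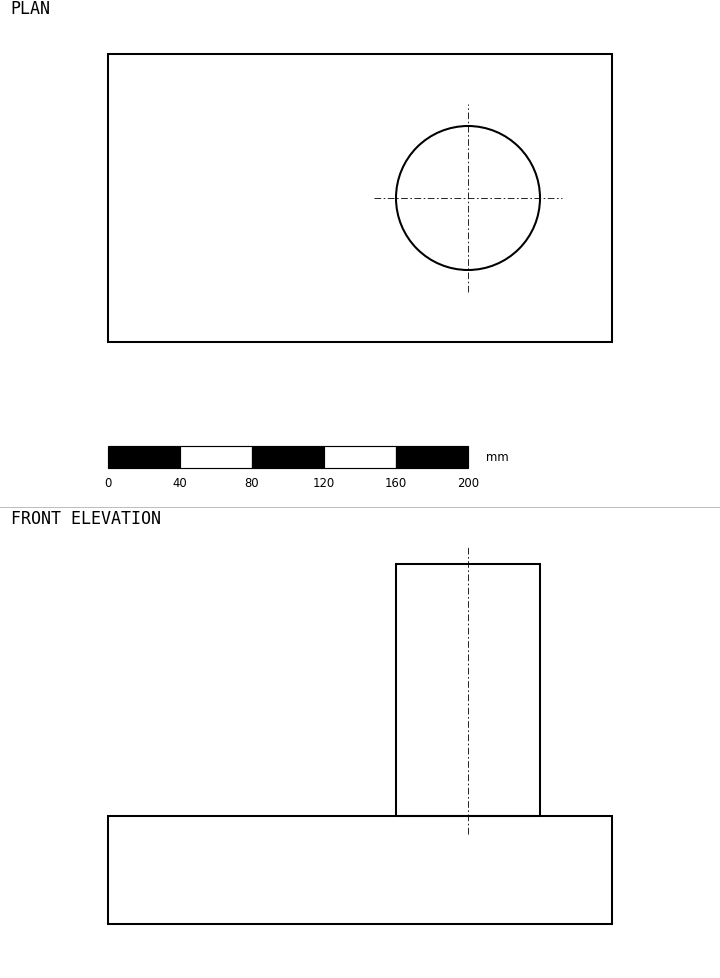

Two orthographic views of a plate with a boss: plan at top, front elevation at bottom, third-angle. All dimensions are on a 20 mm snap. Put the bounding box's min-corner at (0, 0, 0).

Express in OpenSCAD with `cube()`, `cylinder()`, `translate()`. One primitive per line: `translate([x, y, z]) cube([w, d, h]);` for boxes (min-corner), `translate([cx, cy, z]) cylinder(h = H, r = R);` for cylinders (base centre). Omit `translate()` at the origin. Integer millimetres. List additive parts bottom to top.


cube([280, 160, 60]);
translate([200, 80, 60]) cylinder(h = 140, r = 40);


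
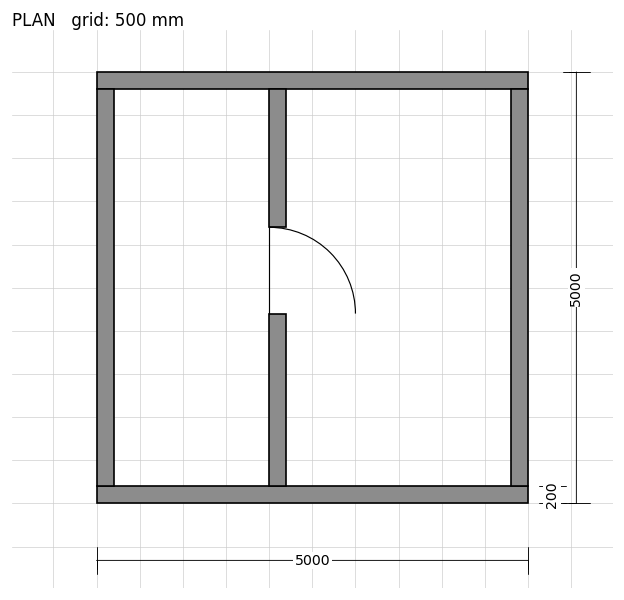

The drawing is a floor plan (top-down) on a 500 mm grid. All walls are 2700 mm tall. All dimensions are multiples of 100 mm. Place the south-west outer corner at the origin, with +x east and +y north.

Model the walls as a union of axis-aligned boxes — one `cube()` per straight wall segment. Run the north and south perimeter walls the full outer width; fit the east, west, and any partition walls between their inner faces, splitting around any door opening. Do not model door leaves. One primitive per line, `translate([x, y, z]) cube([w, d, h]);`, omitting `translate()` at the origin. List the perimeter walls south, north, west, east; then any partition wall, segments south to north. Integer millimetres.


cube([5000, 200, 2700]);
translate([0, 4800, 0]) cube([5000, 200, 2700]);
translate([0, 200, 0]) cube([200, 4600, 2700]);
translate([4800, 200, 0]) cube([200, 4600, 2700]);
translate([2000, 200, 0]) cube([200, 2000, 2700]);
translate([2000, 3200, 0]) cube([200, 1600, 2700]);


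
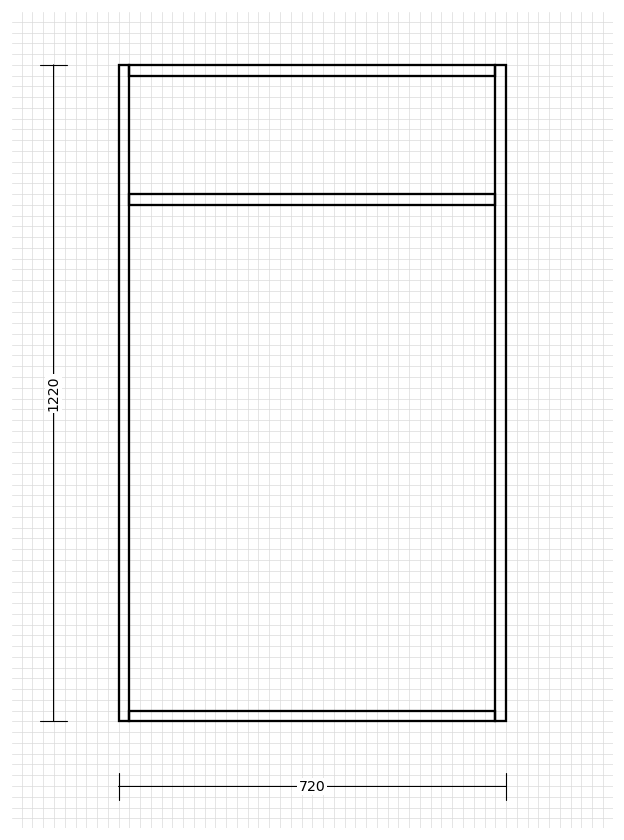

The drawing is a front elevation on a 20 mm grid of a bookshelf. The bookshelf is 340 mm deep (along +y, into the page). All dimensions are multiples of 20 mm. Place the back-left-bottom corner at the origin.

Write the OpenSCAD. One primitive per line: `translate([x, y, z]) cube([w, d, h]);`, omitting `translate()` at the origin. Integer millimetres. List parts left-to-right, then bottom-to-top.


cube([20, 340, 1220]);
translate([20, 0, 0]) cube([680, 340, 20]);
translate([20, 0, 960]) cube([680, 340, 20]);
translate([20, 0, 1200]) cube([680, 340, 20]);
translate([700, 0, 0]) cube([20, 340, 1220]);


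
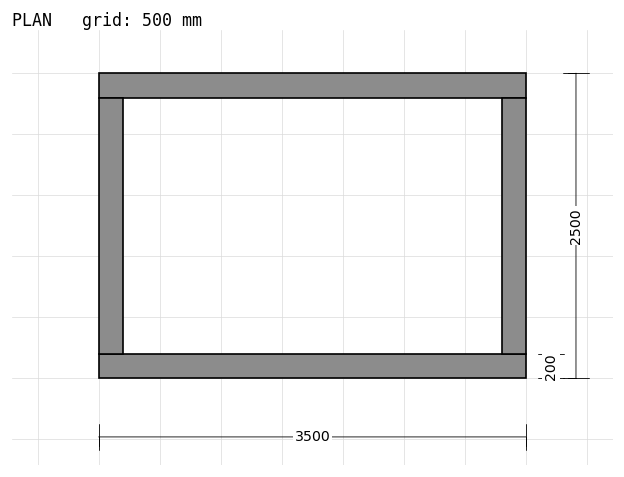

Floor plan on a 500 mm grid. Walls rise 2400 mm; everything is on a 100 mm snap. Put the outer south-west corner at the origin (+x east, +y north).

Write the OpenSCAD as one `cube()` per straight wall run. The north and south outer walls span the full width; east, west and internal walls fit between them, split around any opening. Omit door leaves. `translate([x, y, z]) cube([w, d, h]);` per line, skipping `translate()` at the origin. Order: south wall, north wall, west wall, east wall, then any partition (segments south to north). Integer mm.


cube([3500, 200, 2400]);
translate([0, 2300, 0]) cube([3500, 200, 2400]);
translate([0, 200, 0]) cube([200, 2100, 2400]);
translate([3300, 200, 0]) cube([200, 2100, 2400]);
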